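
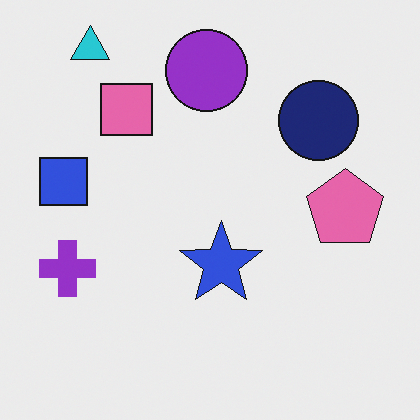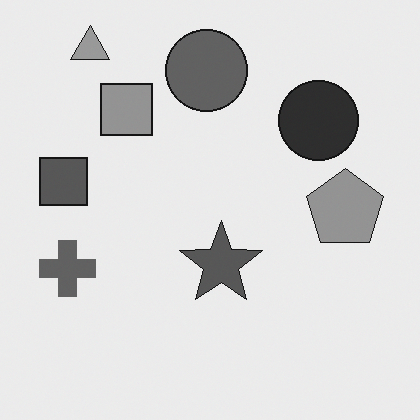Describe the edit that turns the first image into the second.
This is the original image converted to grayscale.

All color is removed — every shape is now a shade of grey.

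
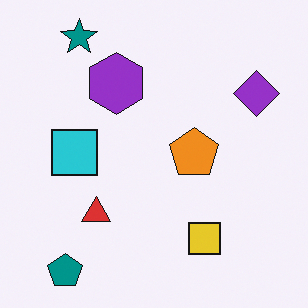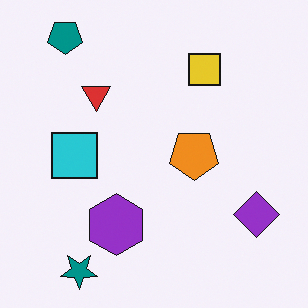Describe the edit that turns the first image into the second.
The transformation is: flipped vertically (top ↔ bottom).

The teal star is in the top-left of the first image and the bottom-left of the second — shapes on opposite sides of the horizontal midline have swapped in a mirror flip.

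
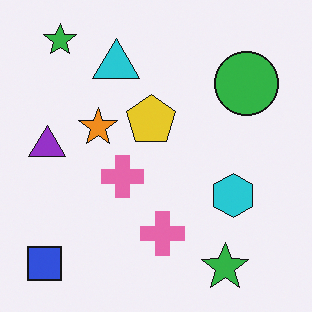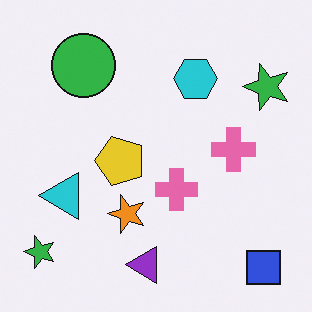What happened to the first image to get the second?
Rotated 90° counter-clockwise.

The blue square sits in the bottom-left of the first image and the bottom-right of the second — consistent with a whole-image 90° counter-clockwise rotation.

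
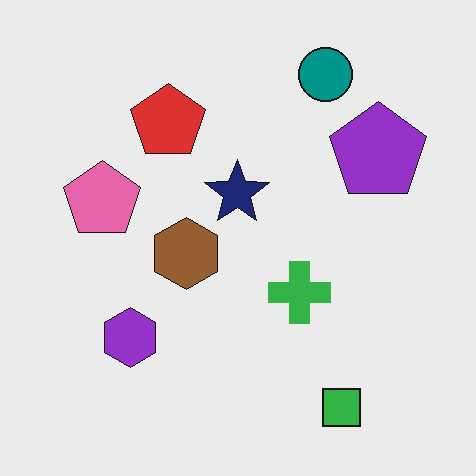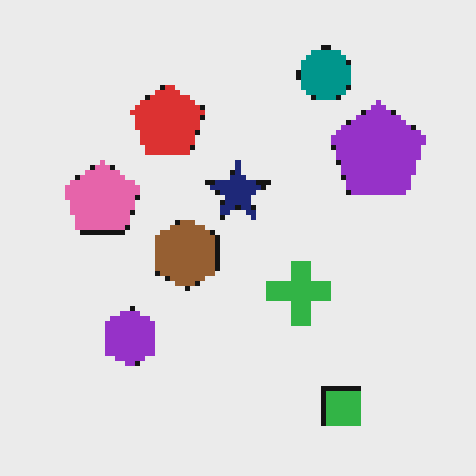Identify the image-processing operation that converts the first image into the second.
The second image is the first mildly pixelated.

Shapes are reduced to large square blocks; fine edges and outlines are lost — a downscale-then-upscale (mosaic) effect.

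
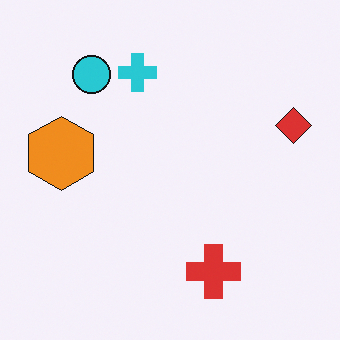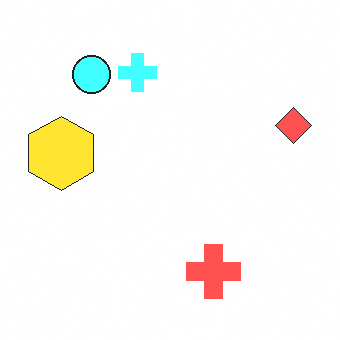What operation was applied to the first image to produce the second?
It was brightened a lot.

Every pixel — background and shapes alike — is uniformly brightened.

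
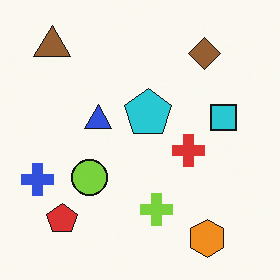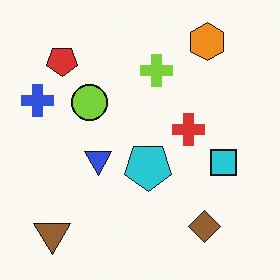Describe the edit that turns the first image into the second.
The transformation is: flipped vertically (top ↔ bottom).

The orange hexagon is in the bottom-right of the first image and the top-right of the second — shapes on opposite sides of the horizontal midline have swapped in a mirror flip.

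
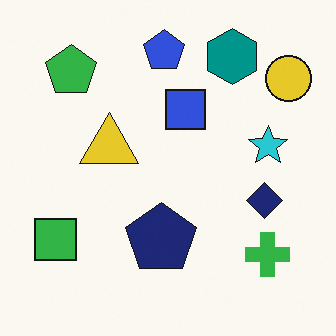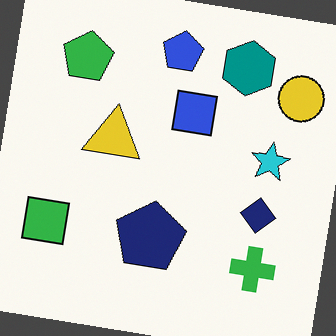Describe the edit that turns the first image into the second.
The transformation is: rotated clockwise by a few degrees.

Every shape is tilted by the same angle and the image corners show triangular fill wedges — a whole-image rotation by a non-right angle.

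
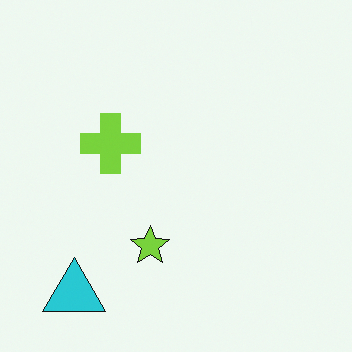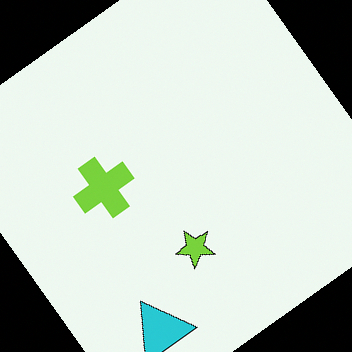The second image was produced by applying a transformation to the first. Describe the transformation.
The second image is the first rotated counter-clockwise by a large amount — several tens of degrees.

Every shape is tilted by the same angle and the image corners show triangular fill wedges — a whole-image rotation by a non-right angle.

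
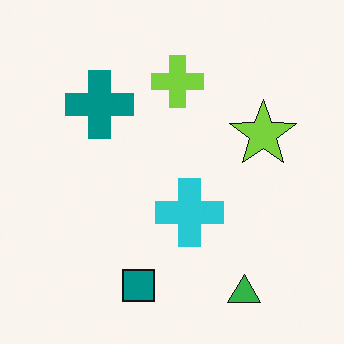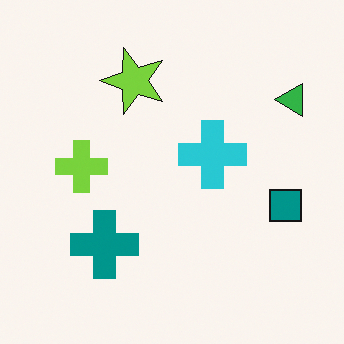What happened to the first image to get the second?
Rotated 90° counter-clockwise.

The green triangle sits in the bottom-right of the first image and the top-right of the second — consistent with a whole-image 90° counter-clockwise rotation.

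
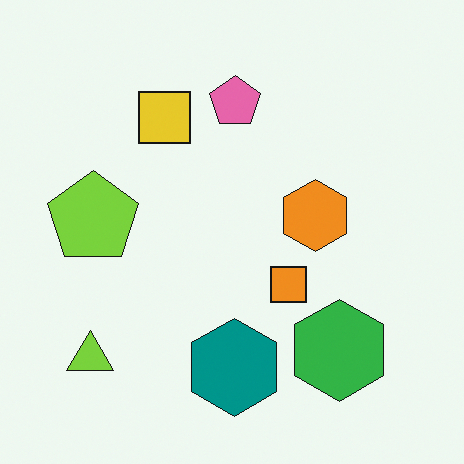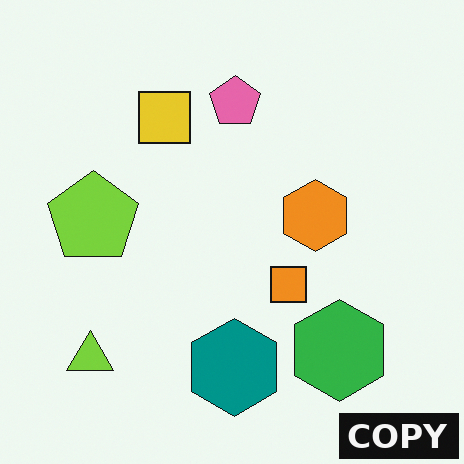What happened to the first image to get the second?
It was watermarked with the text "COPY" in the lower-right corner.

A dark label reading "COPY" appears in the lower-right corner.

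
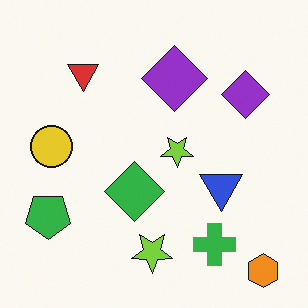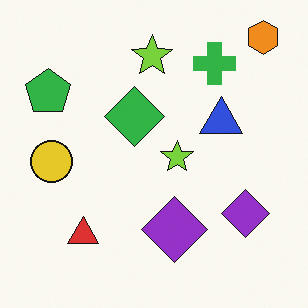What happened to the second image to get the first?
The transformation is: flipped vertically (top ↔ bottom).

The orange hexagon is in the top-right of the second image and the bottom-right of the first — shapes on opposite sides of the horizontal midline have swapped in a mirror flip.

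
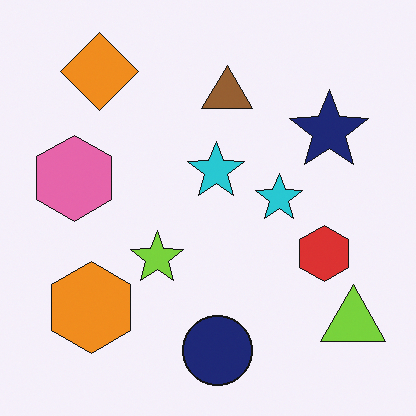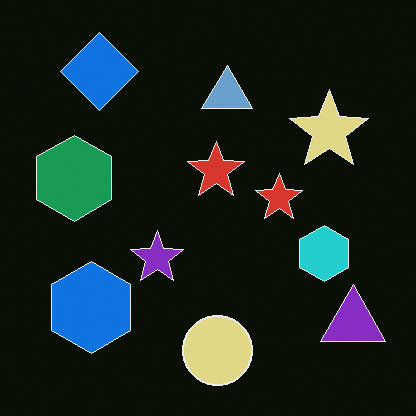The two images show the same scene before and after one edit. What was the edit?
This is the original image color-inverted (negative).

The light background has become dark and every shape's color is its complement — a photographic negative.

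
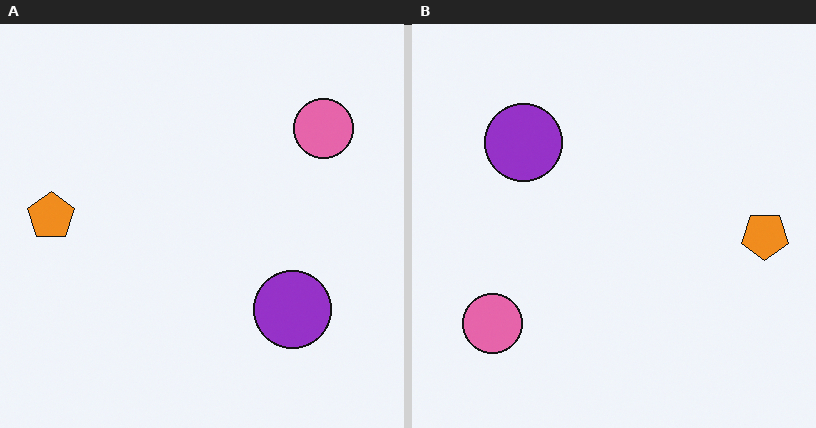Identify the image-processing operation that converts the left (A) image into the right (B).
This is the original image rotated 180°.

The pink circle sits in the top-right of the left (A) image and the bottom-left of the right (B) — consistent with a whole-image 180° rotation.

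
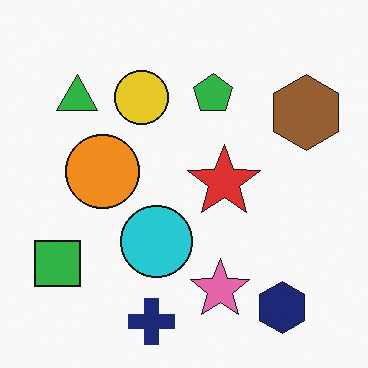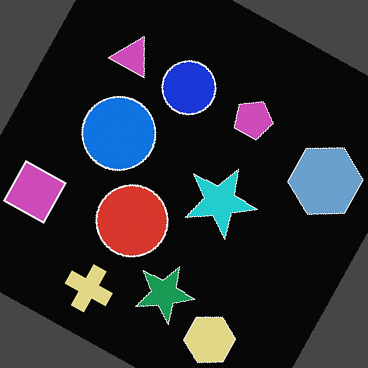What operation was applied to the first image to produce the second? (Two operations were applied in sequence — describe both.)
It was color-inverted (negative), then rotated clockwise by a clearly visible amount.

The light background has become dark and every shape's color is its complement — a photographic negative. Every shape is tilted by the same angle and the image corners show triangular fill wedges — a whole-image rotation by a non-right angle.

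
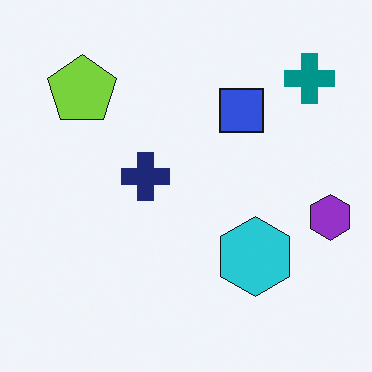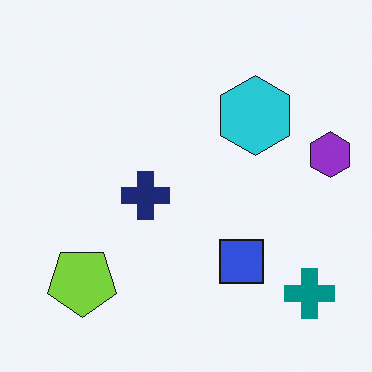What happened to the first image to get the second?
It was flipped vertically (top ↔ bottom).

The teal cross is in the top-right of the first image and the bottom-right of the second — shapes on opposite sides of the horizontal midline have swapped in a mirror flip.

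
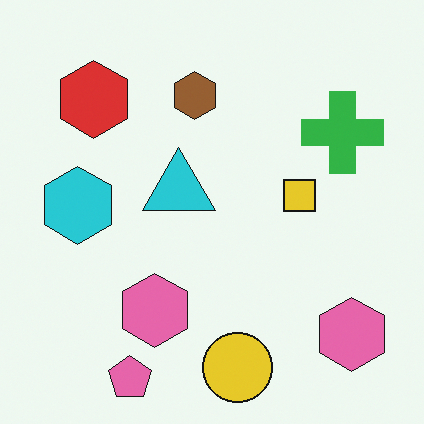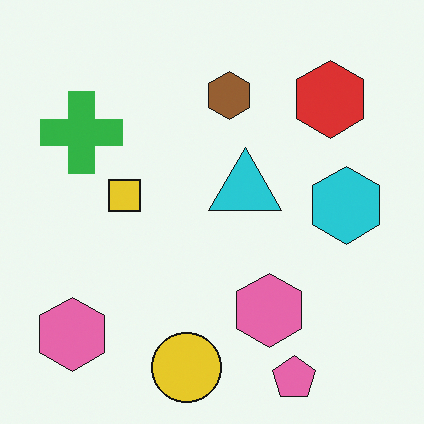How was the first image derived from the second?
Flipped horizontally (left ↔ right).

The cyan hexagon is in the right of the second image and the left of the first — shapes on opposite sides of the vertical midline have swapped in a mirror flip.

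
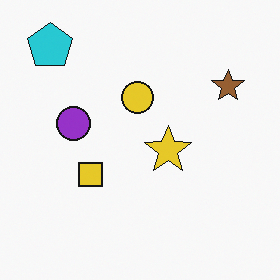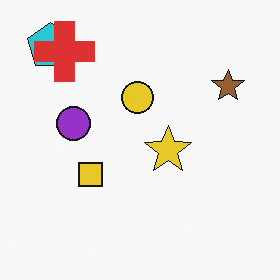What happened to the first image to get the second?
The second image is the first overlaid with an additional red cross.

A red cross appears in the second image that is absent from the first.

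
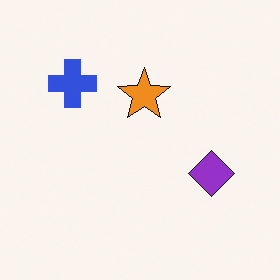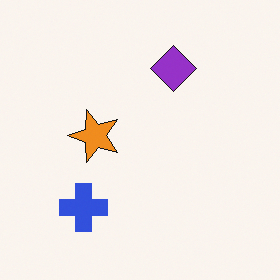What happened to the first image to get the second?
Rotated 90° counter-clockwise.

The blue cross sits in the top-left of the first image and the bottom-left of the second — consistent with a whole-image 90° counter-clockwise rotation.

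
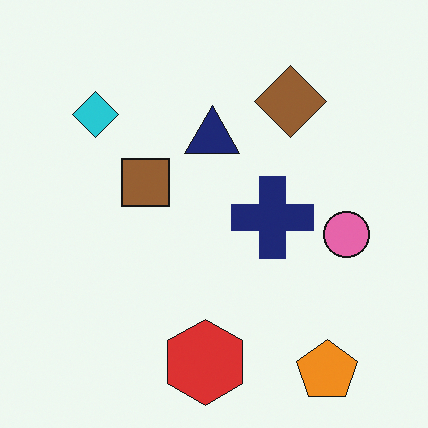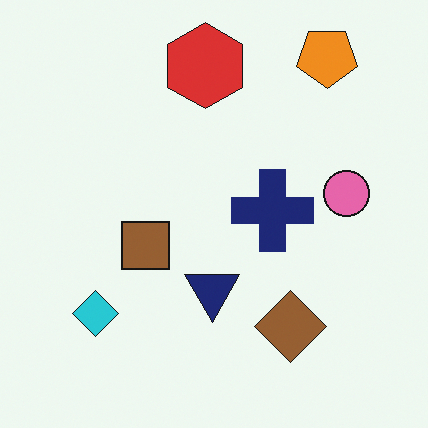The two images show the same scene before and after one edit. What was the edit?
The transformation is: flipped vertically (top ↔ bottom).

The orange pentagon is in the bottom-right of the first image and the top-right of the second — shapes on opposite sides of the horizontal midline have swapped in a mirror flip.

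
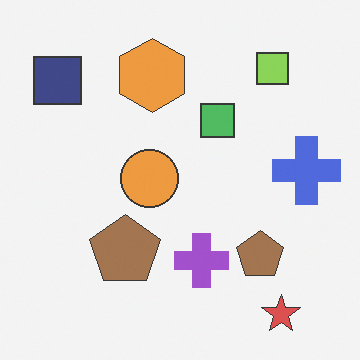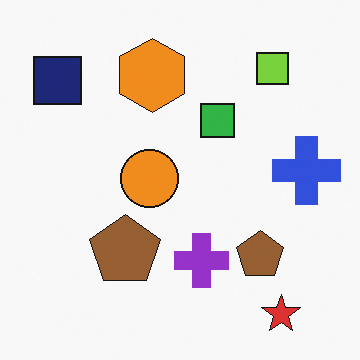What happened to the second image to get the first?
This is the original image given slightly reduced contrast.

Tones are pushed toward mid-grey across the whole image — a global contrast change.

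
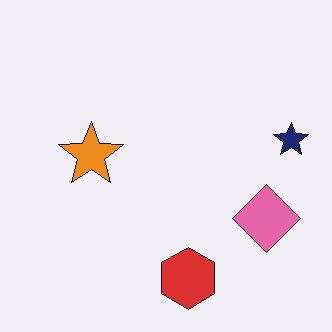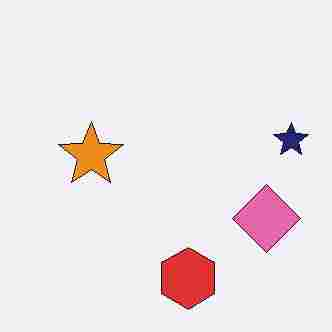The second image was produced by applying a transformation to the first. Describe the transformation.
The second image is the first heavily JPEG-compressed with obvious blocking artifacts.

Blocky 8×8 compression artifacts appear around shape edges and the flat background shows ringing — characteristic JPEG degradation.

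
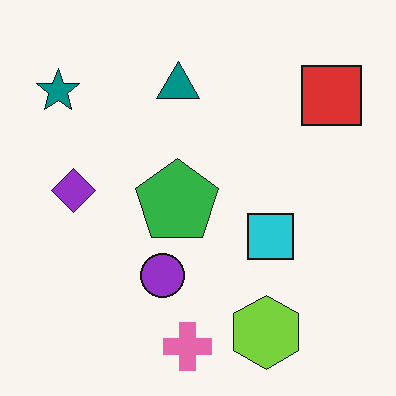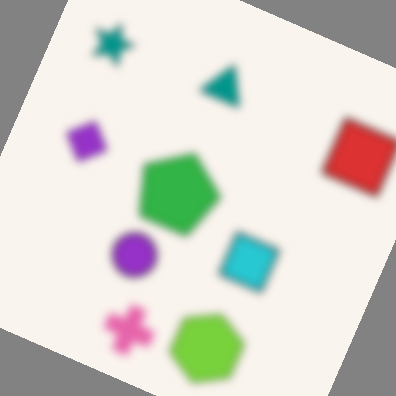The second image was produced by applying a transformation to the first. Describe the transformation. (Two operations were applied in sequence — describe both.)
The second image is the first noticeably gaussian-blurred, then rotated clockwise by a moderate amount.

Shape edges and outlines are uniformly softened across the whole image. Every shape is tilted by the same angle and the image corners show triangular fill wedges — a whole-image rotation by a non-right angle.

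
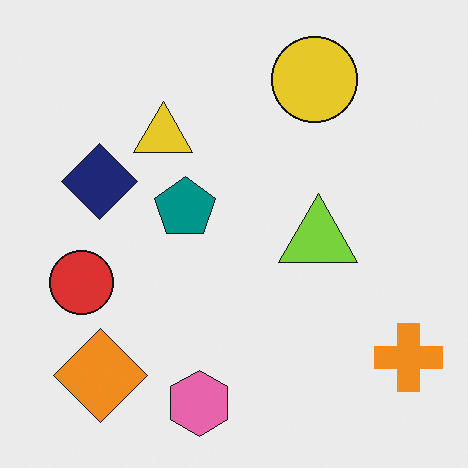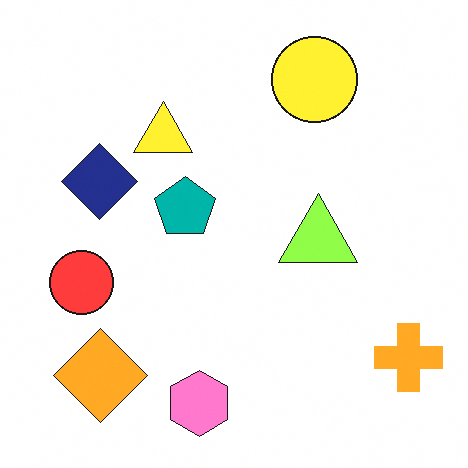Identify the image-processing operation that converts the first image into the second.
The second image is the first brightened a little.

Every pixel — background and shapes alike — is uniformly brightened.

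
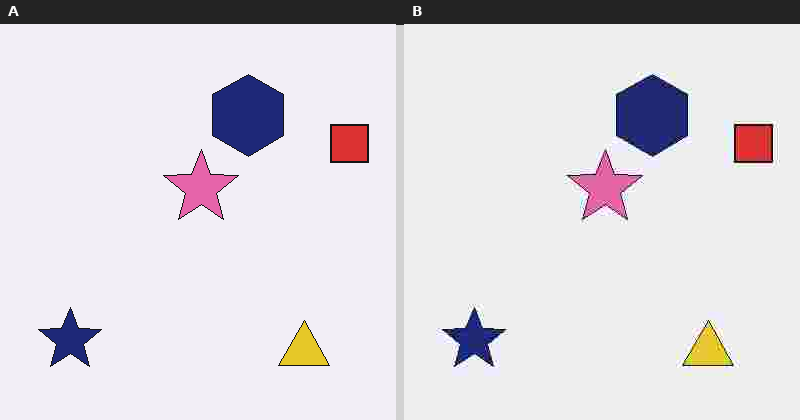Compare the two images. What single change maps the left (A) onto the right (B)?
Degraded with heavy JPEG compression.

Blocky 8×8 compression artifacts appear around shape edges and the flat background shows ringing — characteristic JPEG degradation.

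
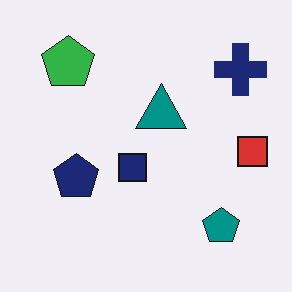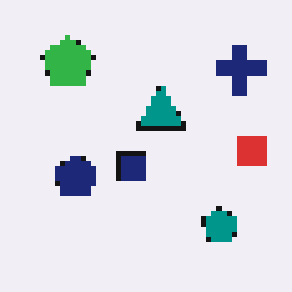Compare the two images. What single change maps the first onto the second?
This is the original image lightly pixelated (a mild mosaic effect).

Shapes are reduced to large square blocks; fine edges and outlines are lost — a downscale-then-upscale (mosaic) effect.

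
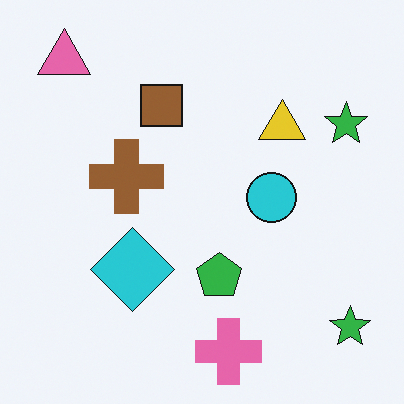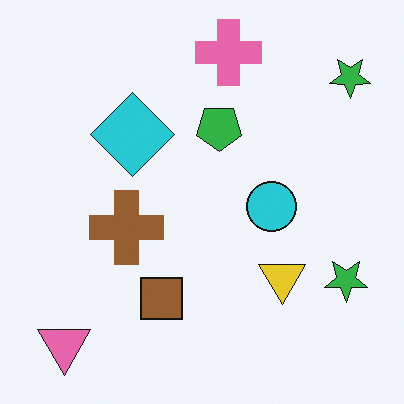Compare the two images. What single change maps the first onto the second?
The transformation is: flipped vertically (top ↔ bottom).

The pink cross is in the bottom of the first image and the top of the second — shapes on opposite sides of the horizontal midline have swapped in a mirror flip.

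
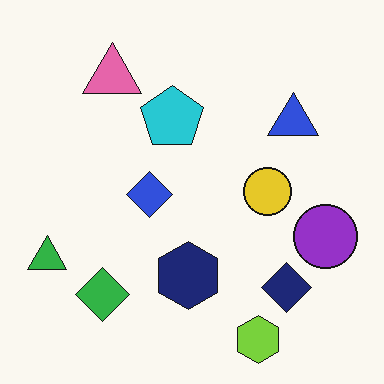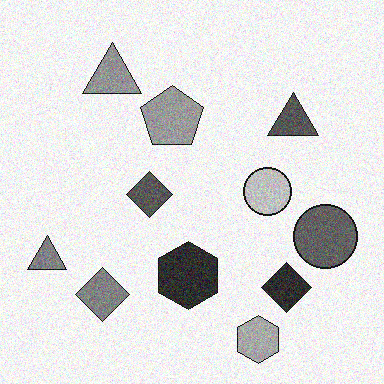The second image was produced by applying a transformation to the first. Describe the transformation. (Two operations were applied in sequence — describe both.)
The transformation is: converted to grayscale, then degraded with visible gaussian noise.

All color is removed — every shape is now a shade of grey. Random speckle covers the whole image, including the flat background.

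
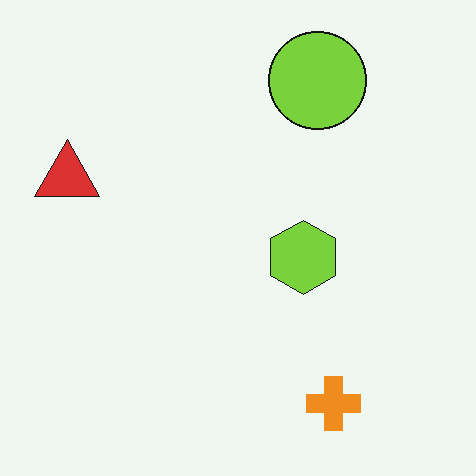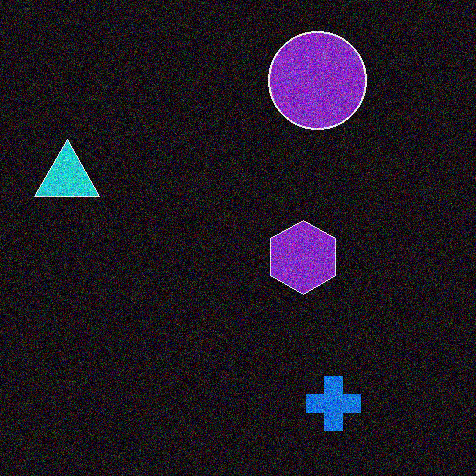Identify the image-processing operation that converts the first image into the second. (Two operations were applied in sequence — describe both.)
The transformation is: degraded with a thick layer of grain, then color-inverted (negative).

Random speckle covers the whole image, including the flat background. The light background has become dark and every shape's color is its complement — a photographic negative.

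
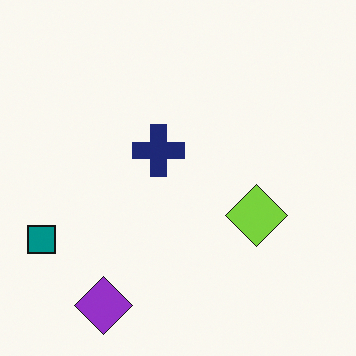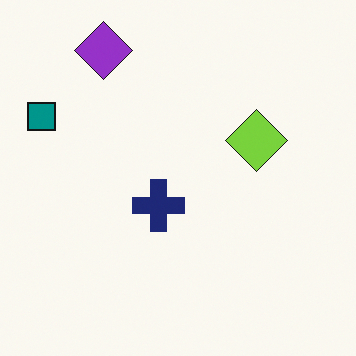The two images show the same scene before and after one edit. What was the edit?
Flipped vertically (top ↔ bottom).

The purple diamond is in the bottom-left of the first image and the top-left of the second — shapes on opposite sides of the horizontal midline have swapped in a mirror flip.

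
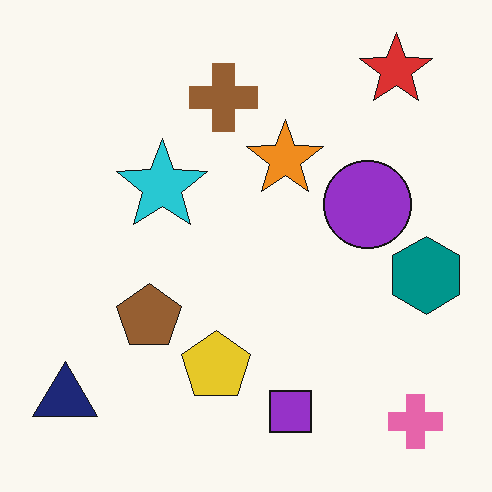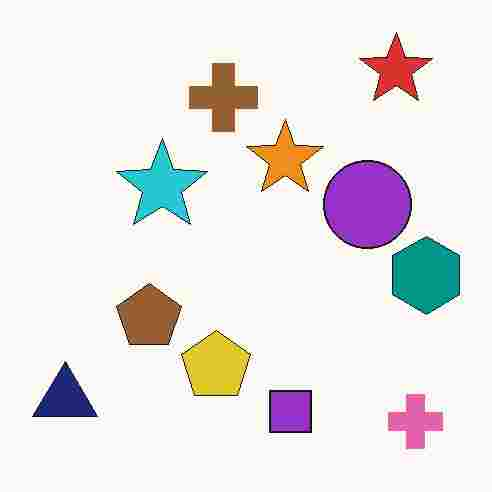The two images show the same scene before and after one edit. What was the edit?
The transformation is: heavily JPEG-compressed with obvious blocking artifacts.

Blocky 8×8 compression artifacts appear around shape edges and the flat background shows ringing — characteristic JPEG degradation.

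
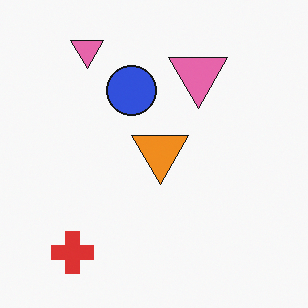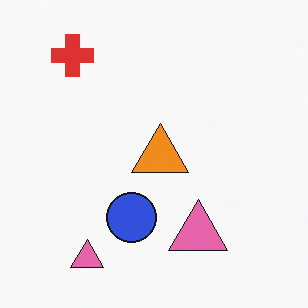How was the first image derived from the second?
The first image is the second flipped vertically (top ↔ bottom).

The red cross is in the top-left of the second image and the bottom-left of the first — shapes on opposite sides of the horizontal midline have swapped in a mirror flip.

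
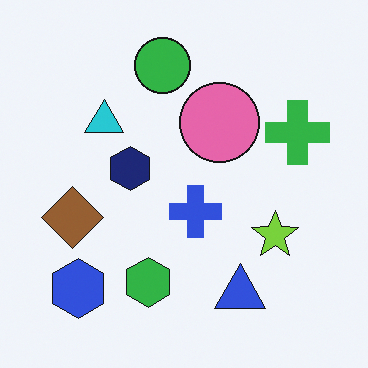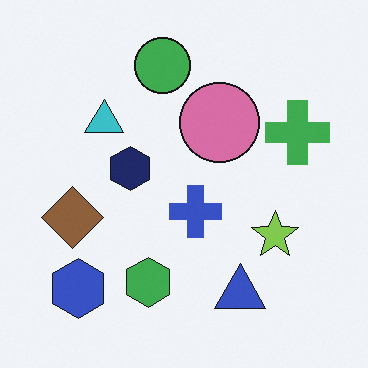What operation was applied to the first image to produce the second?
It was slightly desaturated.

All colors are more muted and greyish — a global saturation change.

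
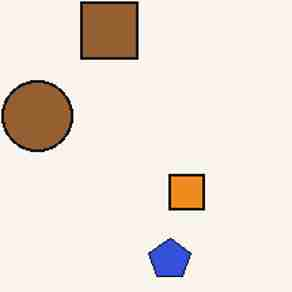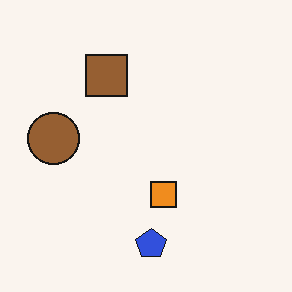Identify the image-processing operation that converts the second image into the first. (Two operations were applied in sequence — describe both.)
The first image is the second cropped slightly and scaled back up, then degraded with heavy JPEG compression.

The visible shapes are larger and the field of view is narrower; shapes near the original edges may be partly or wholly outside the frame — a crop-and-rescale. Blocky 8×8 compression artifacts appear around shape edges and the flat background shows ringing — characteristic JPEG degradation.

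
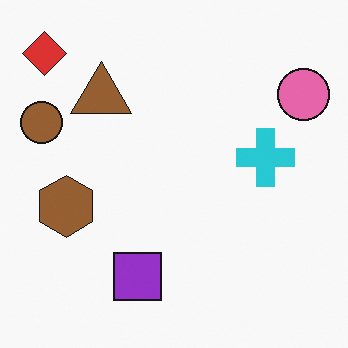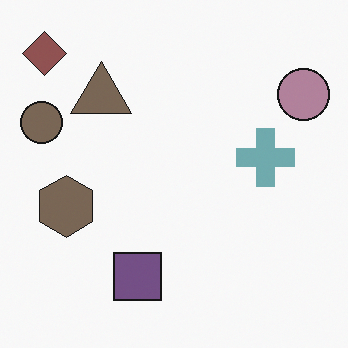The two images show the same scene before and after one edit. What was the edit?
The transformation is: heavily desaturated.

All colors are more muted and greyish — a global saturation change.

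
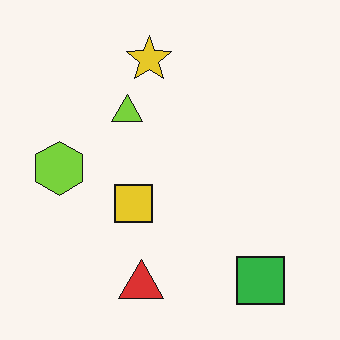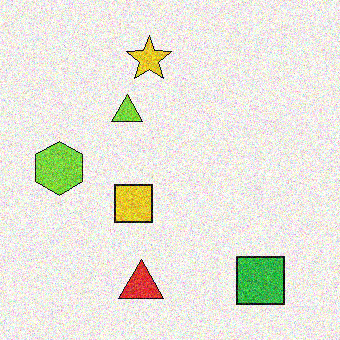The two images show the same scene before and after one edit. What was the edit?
It was degraded with a thick layer of grain.

Random speckle covers the whole image, including the flat background.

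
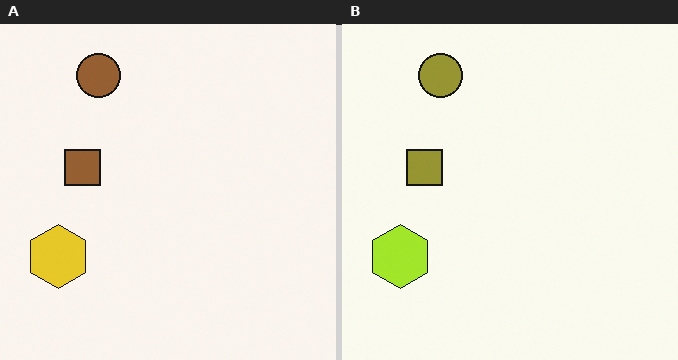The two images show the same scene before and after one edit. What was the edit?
This is the original image hue-shifted by a small amount.

Every shape's color has rotated by the same amount around the hue wheel — a uniform hue shift.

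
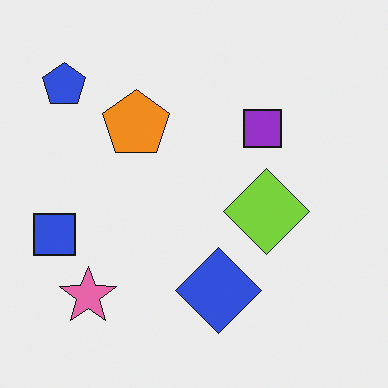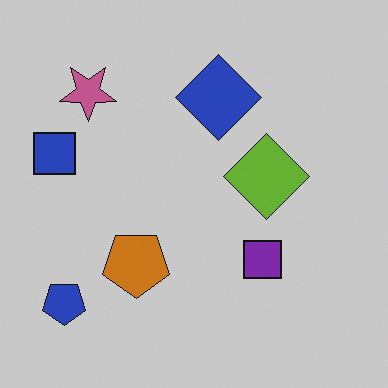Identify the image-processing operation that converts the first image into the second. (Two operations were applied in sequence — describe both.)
Slightly darkened, then flipped vertically (top ↔ bottom).

Every pixel — background and shapes alike — is uniformly darkened. The blue pentagon is in the top-left of the first image and the bottom-left of the second — shapes on opposite sides of the horizontal midline have swapped in a mirror flip.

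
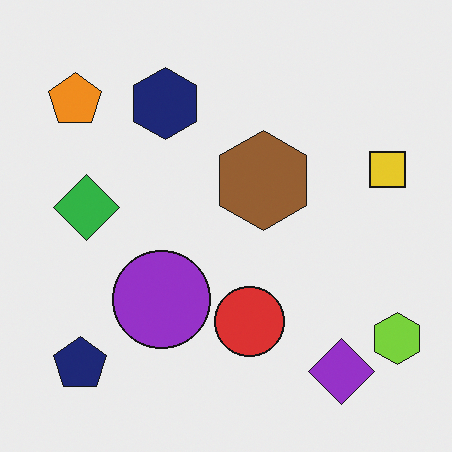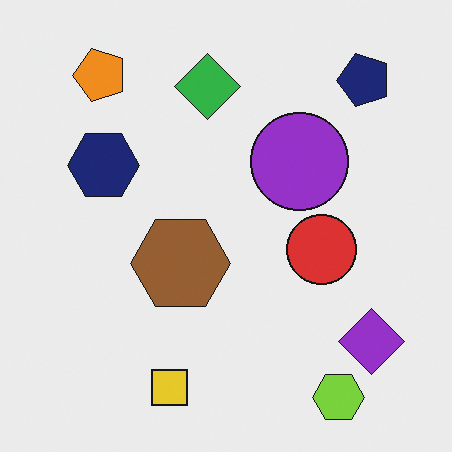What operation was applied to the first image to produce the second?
The image was transposed (reflected across the top-left ↔ bottom-right diagonal).

Shapes have swapped their row and column positions — what was in the top-right is now in the bottom-left — a diagonal reflection.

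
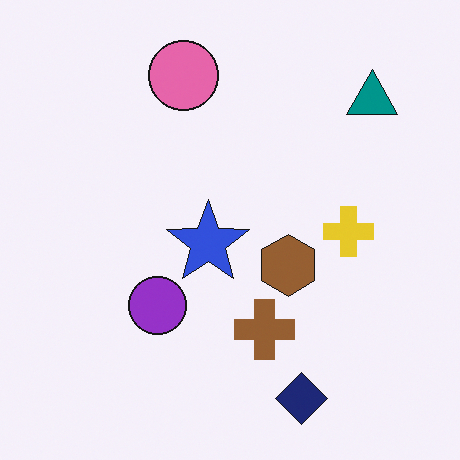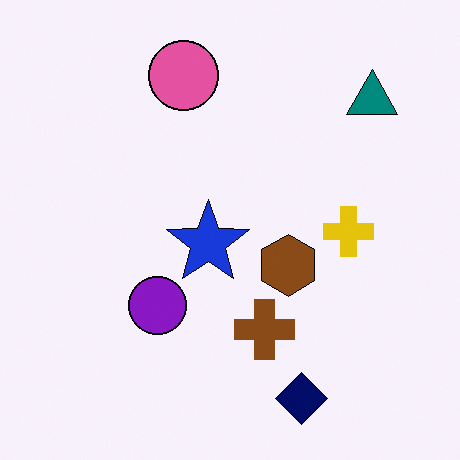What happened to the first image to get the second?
It was given slightly increased contrast.

Tones are pushed away from mid-grey across the whole image — a global contrast change.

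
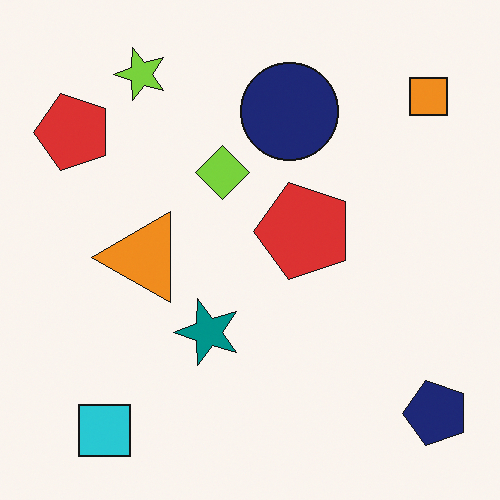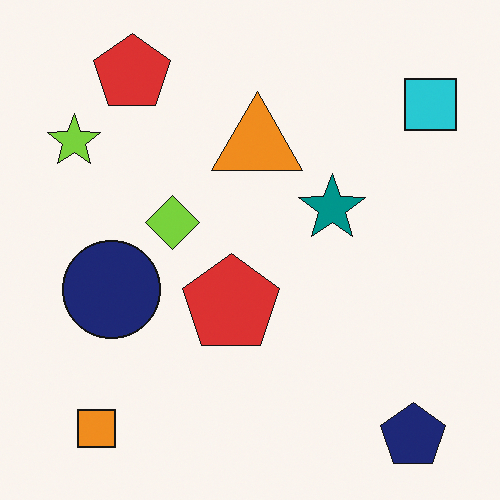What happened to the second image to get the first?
The image was transposed (reflected across the top-left ↔ bottom-right diagonal).

Shapes have swapped their row and column positions — what was in the top-right is now in the bottom-left — a diagonal reflection.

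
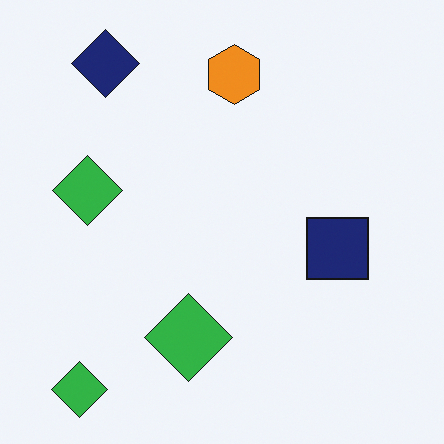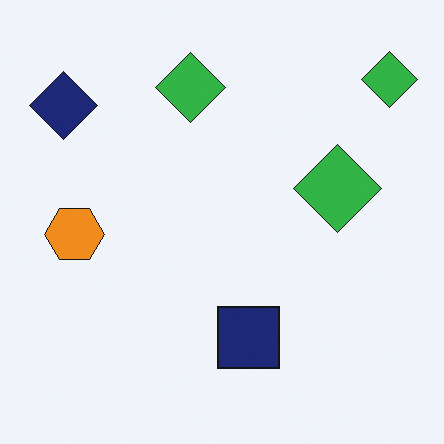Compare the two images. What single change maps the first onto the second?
Transposed (reflected across the top-left ↔ bottom-right diagonal).

Shapes have swapped their row and column positions — what was in the top-right is now in the bottom-left — a diagonal reflection.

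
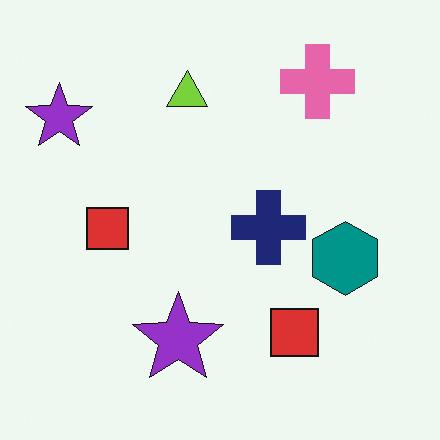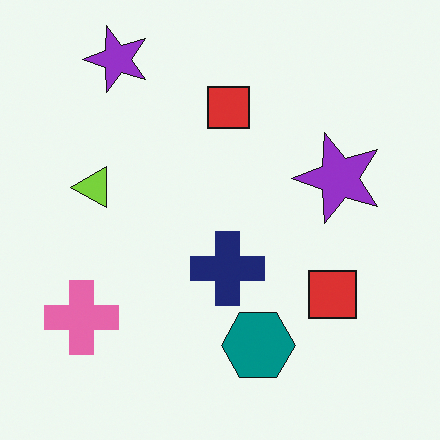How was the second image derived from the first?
It was transposed (reflected across the top-left ↔ bottom-right diagonal).

Shapes have swapped their row and column positions — what was in the top-right is now in the bottom-left — a diagonal reflection.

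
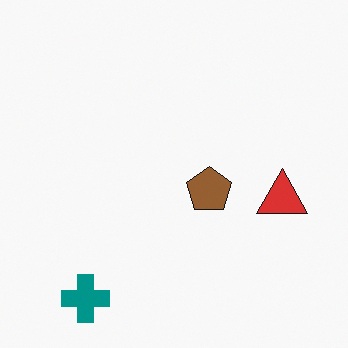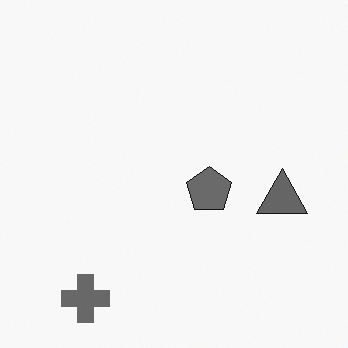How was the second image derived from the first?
This is the original image converted to grayscale.

All color is removed — every shape is now a shade of grey.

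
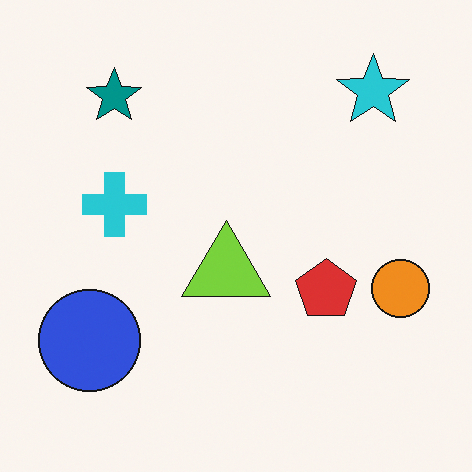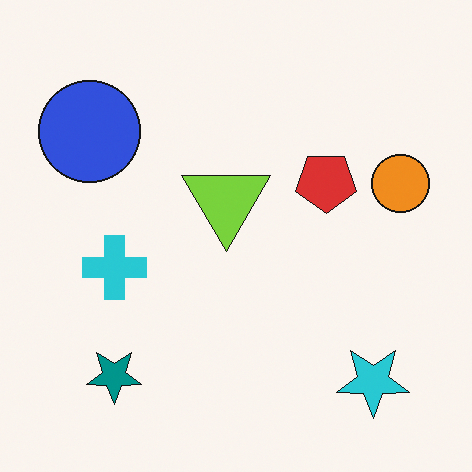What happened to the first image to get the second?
The transformation is: flipped vertically (top ↔ bottom).

The cyan star is in the top-right of the first image and the bottom-right of the second — shapes on opposite sides of the horizontal midline have swapped in a mirror flip.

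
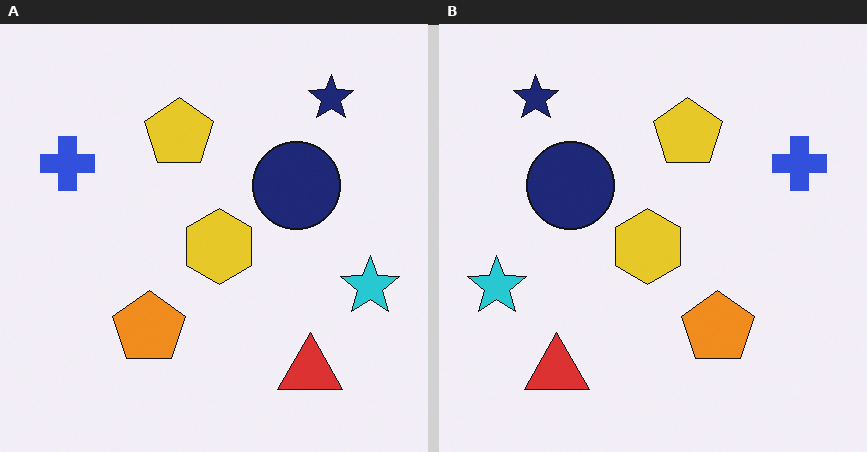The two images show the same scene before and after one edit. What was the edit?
The transformation is: flipped horizontally (left ↔ right).

The cyan star is in the right of the left (A) image and the left of the right (B) — shapes on opposite sides of the vertical midline have swapped in a mirror flip.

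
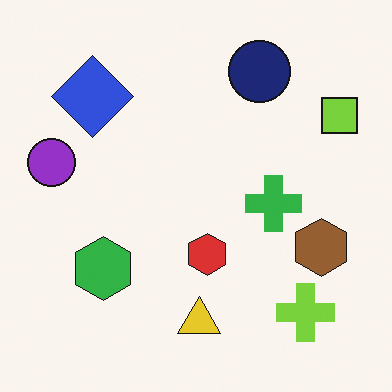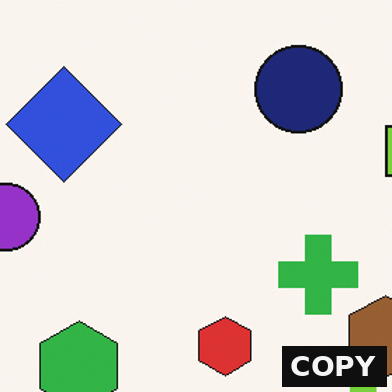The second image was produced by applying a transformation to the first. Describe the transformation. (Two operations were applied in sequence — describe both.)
The second image is the first cropped to a modestly smaller region and rescaled, then watermarked with the text "COPY" in the lower-right corner.

The visible shapes are larger and the field of view is narrower; shapes near the original edges may be partly or wholly outside the frame — a crop-and-rescale. A dark label reading "COPY" appears in the lower-right corner.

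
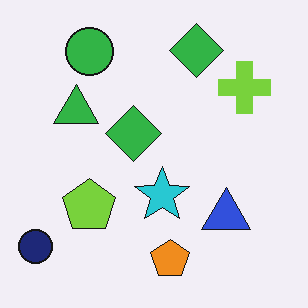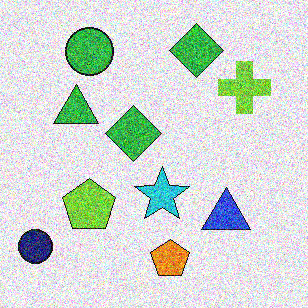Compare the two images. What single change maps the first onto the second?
The image was degraded with strong gaussian noise.

Random speckle covers the whole image, including the flat background.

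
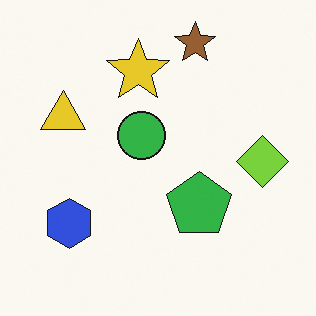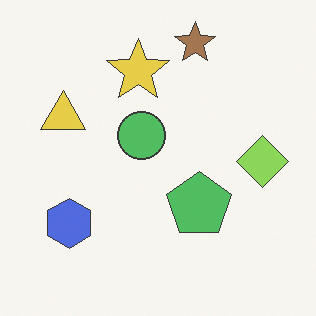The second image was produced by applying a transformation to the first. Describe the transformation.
It was given slightly reduced contrast.

Tones are pushed toward mid-grey across the whole image — a global contrast change.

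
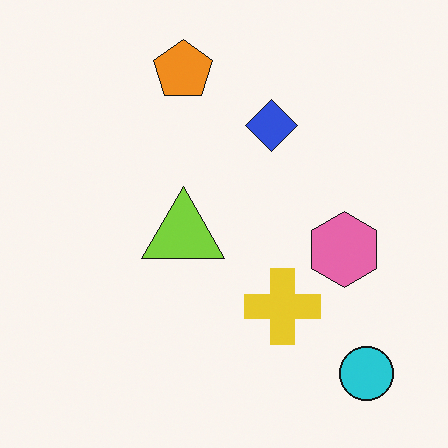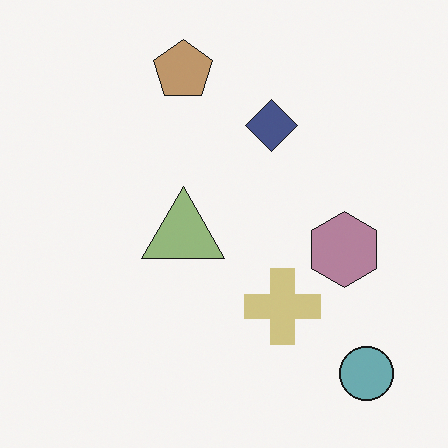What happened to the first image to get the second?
The image was heavily desaturated.

All colors are more muted and greyish — a global saturation change.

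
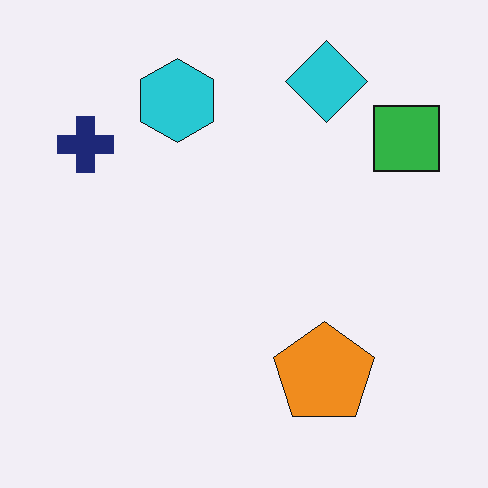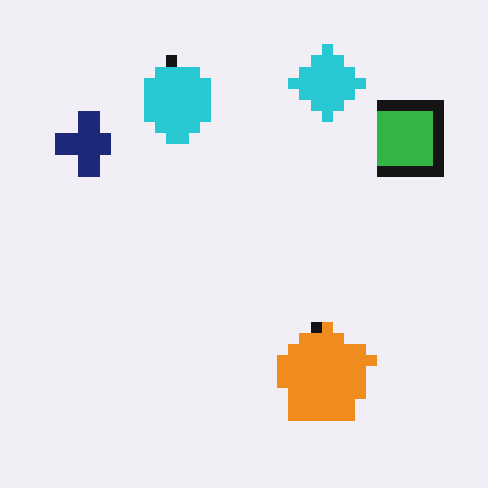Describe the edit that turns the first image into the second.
The second image is the first heavily pixelated into large blocks.

Shapes are reduced to large square blocks; fine edges and outlines are lost — a downscale-then-upscale (mosaic) effect.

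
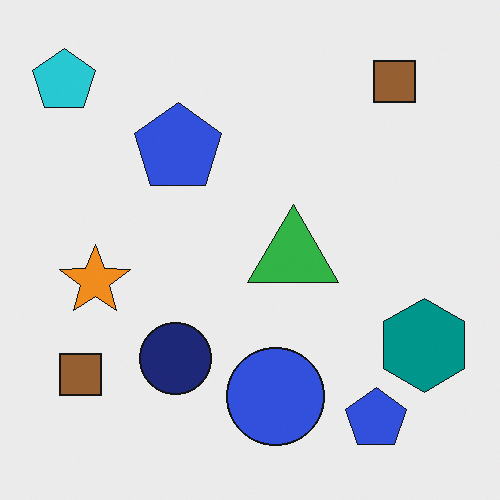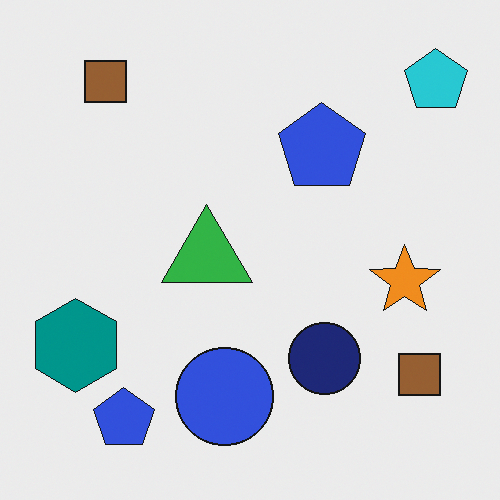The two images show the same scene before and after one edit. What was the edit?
This is the original image flipped horizontally (left ↔ right).

The cyan pentagon is in the top-left of the first image and the top-right of the second — shapes on opposite sides of the vertical midline have swapped in a mirror flip.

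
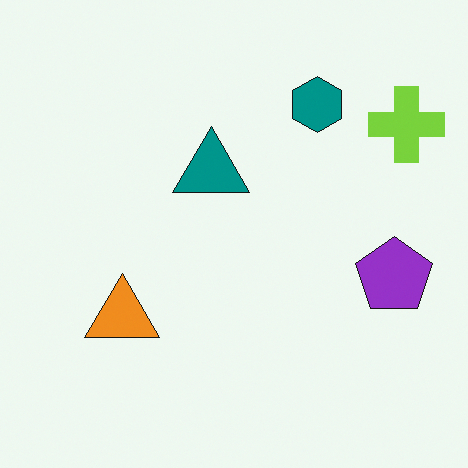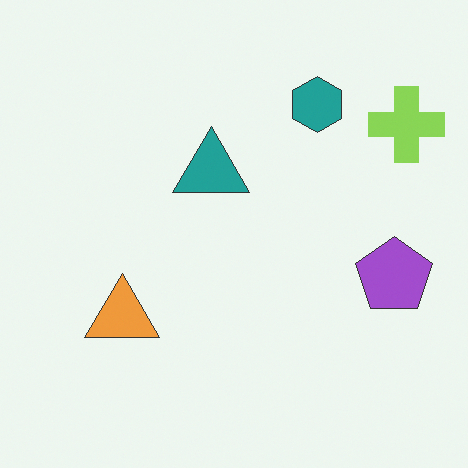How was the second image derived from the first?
Given slightly reduced contrast.

Tones are pushed toward mid-grey across the whole image — a global contrast change.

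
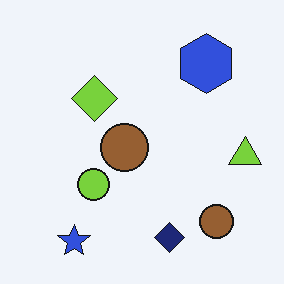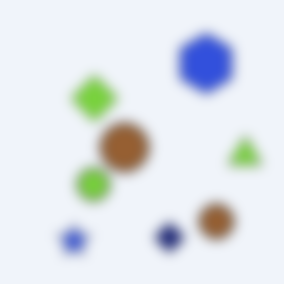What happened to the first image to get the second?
Strongly gaussian-blurred.

Shape edges and outlines are uniformly softened across the whole image.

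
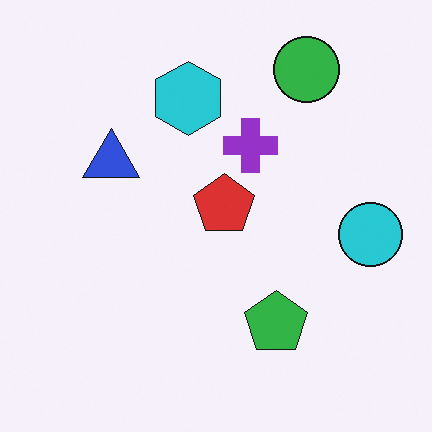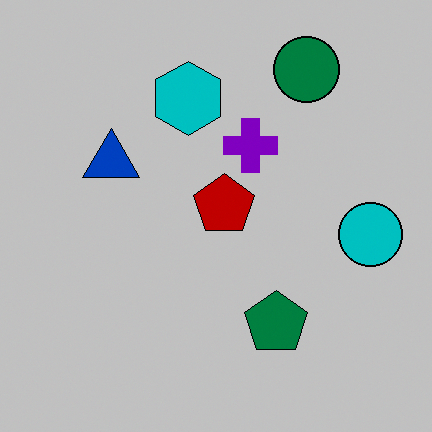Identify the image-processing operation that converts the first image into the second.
The image was aggressively posterized.

Each flat color has snapped to a coarser quantized level — most visibly, the near-white background has dropped to a flat grey.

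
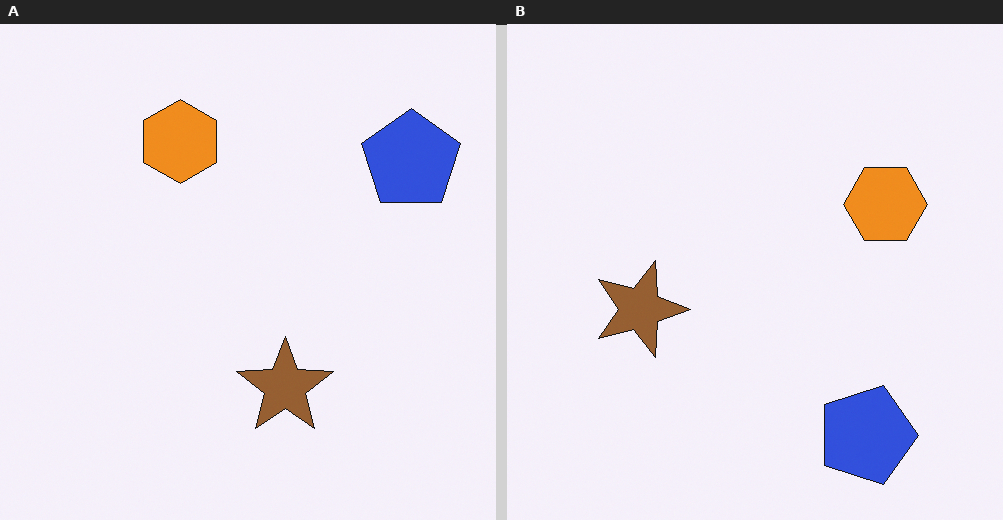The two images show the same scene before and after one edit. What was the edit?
The image was rotated 90° clockwise.

The blue pentagon sits in the top-right of the left (A) image and the bottom-right of the right (B) — consistent with a whole-image 90° clockwise rotation.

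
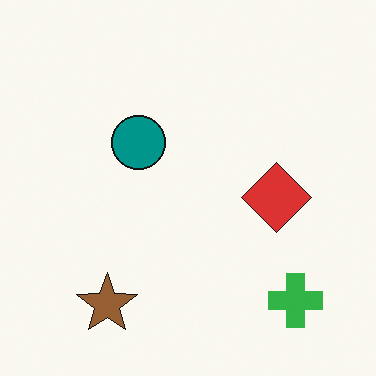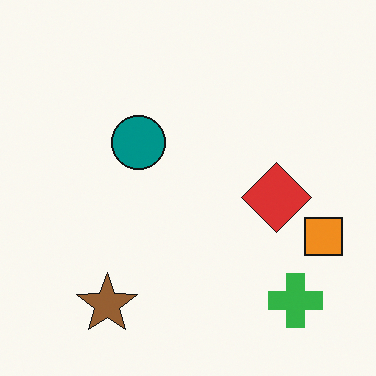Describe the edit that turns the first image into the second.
The second image is the first overlaid with an additional orange square.

An orange square appears in the second image that is absent from the first.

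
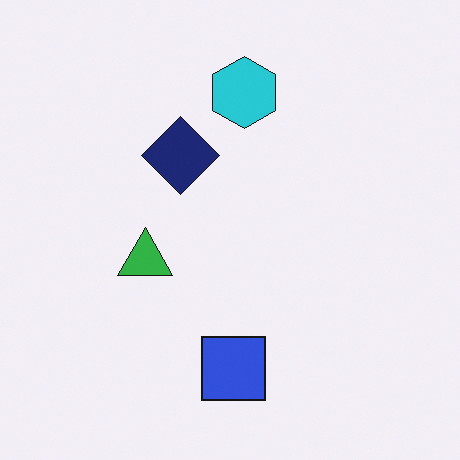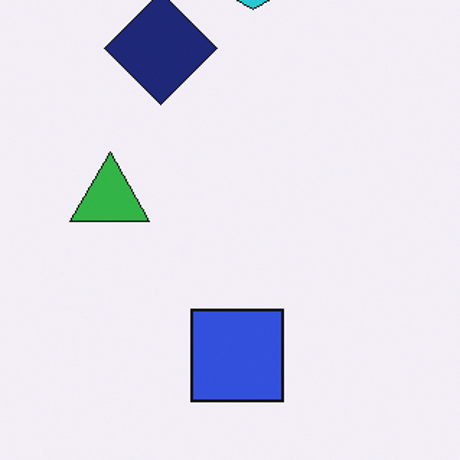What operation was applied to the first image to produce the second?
The transformation is: cropped slightly and scaled back up.

The visible shapes are larger and the field of view is narrower; shapes near the original edges may be partly or wholly outside the frame — a crop-and-rescale.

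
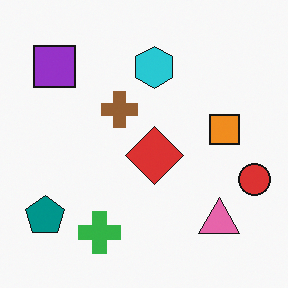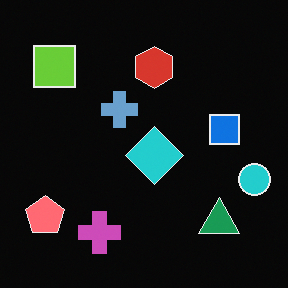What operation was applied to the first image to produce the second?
Color-inverted (negative).

The light background has become dark and every shape's color is its complement — a photographic negative.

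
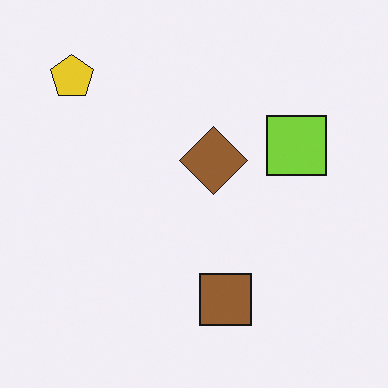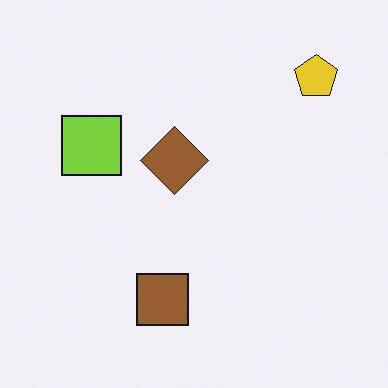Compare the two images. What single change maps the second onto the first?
It was flipped horizontally (left ↔ right).

The yellow pentagon is in the top-right of the second image and the top-left of the first — shapes on opposite sides of the vertical midline have swapped in a mirror flip.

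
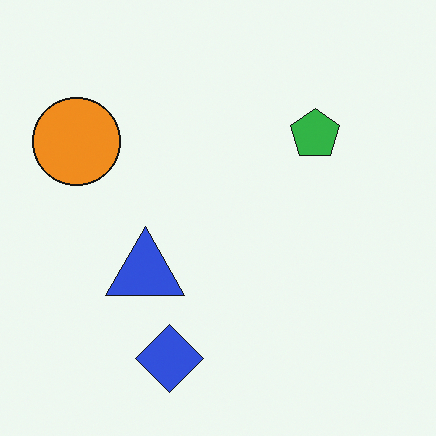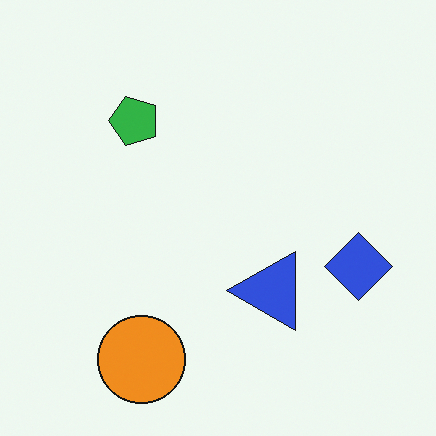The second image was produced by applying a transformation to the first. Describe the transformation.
The transformation is: rotated 90° counter-clockwise.

The orange circle sits in the top-left of the first image and the bottom-left of the second — consistent with a whole-image 90° counter-clockwise rotation.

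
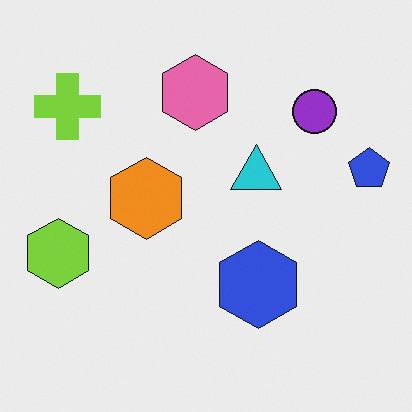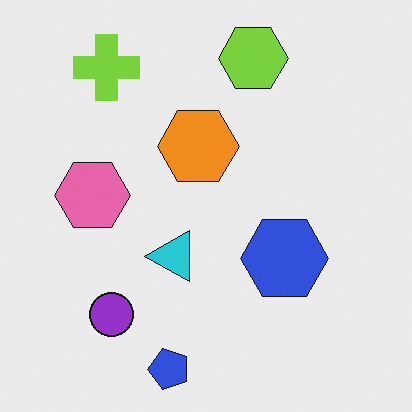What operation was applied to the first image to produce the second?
Transposed (reflected across the top-left ↔ bottom-right diagonal).

Shapes have swapped their row and column positions — what was in the top-right is now in the bottom-left — a diagonal reflection.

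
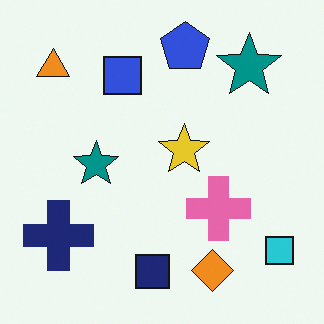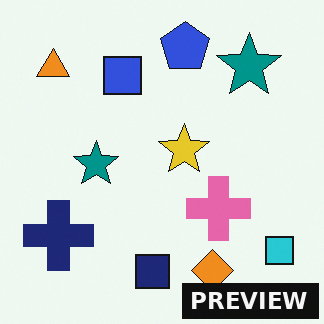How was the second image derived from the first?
This is the original image watermarked with the text "PREVIEW" in the lower-right corner.

A dark label reading "PREVIEW" appears in the lower-right corner.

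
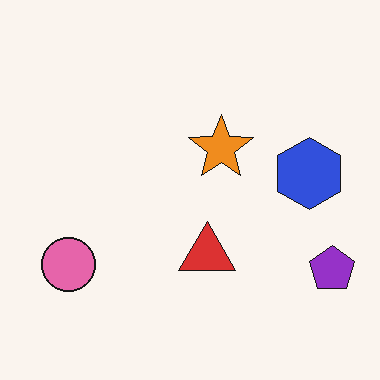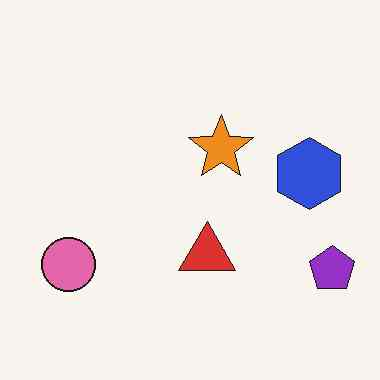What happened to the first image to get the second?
This is the original image given moderate JPEG compression.

Blocky 8×8 compression artifacts appear around shape edges and the flat background shows ringing — characteristic JPEG degradation.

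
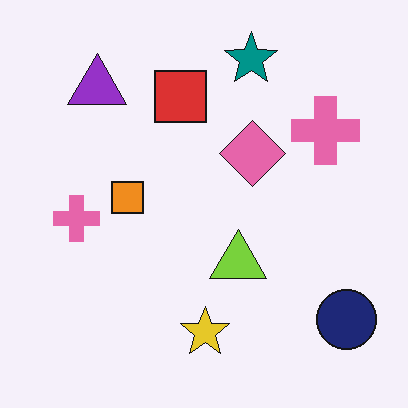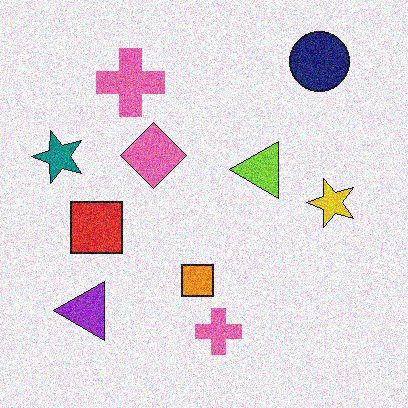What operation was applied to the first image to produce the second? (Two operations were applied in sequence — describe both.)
The second image is the first rotated 90° counter-clockwise, then degraded with visible gaussian noise.

The navy circle sits in the bottom-right of the first image and the top-right of the second — consistent with a whole-image 90° counter-clockwise rotation. Random speckle covers the whole image, including the flat background.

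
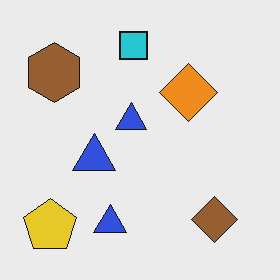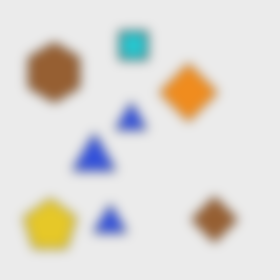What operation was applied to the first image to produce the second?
This is the original image strongly gaussian-blurred.

Shape edges and outlines are uniformly softened across the whole image.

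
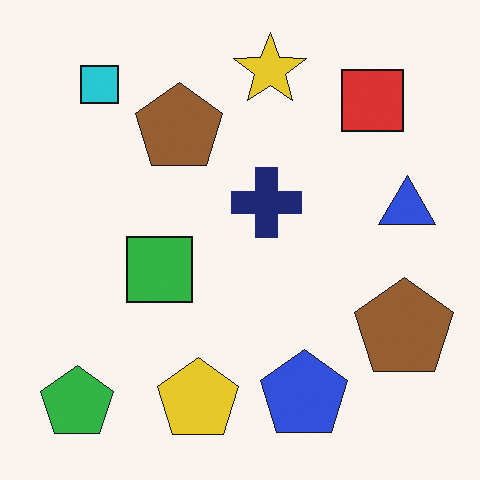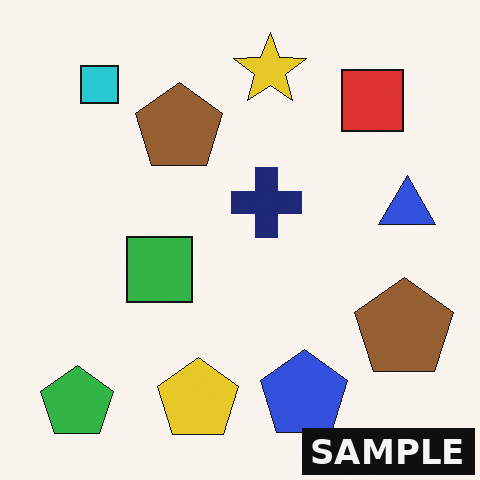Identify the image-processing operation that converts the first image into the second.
It was watermarked with the text "SAMPLE" in the lower-right corner.

A dark label reading "SAMPLE" appears in the lower-right corner.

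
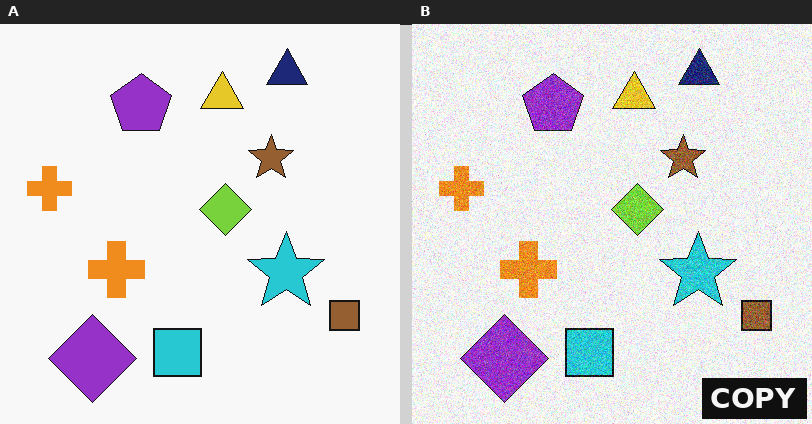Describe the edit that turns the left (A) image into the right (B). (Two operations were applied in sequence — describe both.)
The right (B) image is the left (A) degraded with visible gaussian noise, then watermarked with the text "COPY" in the lower-right corner.

Random speckle covers the whole image, including the flat background. A dark label reading "COPY" appears in the lower-right corner.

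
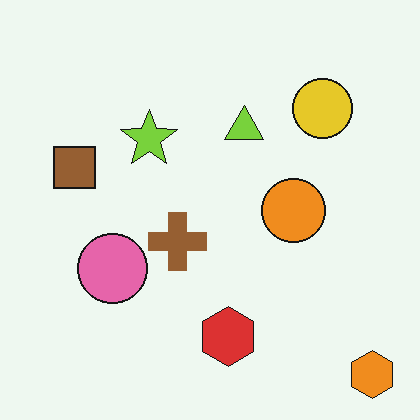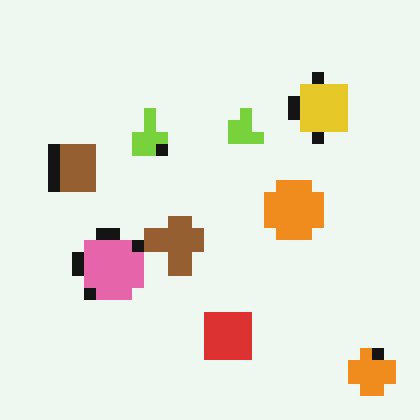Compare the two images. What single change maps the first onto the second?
The image was coarsely pixelated.

Shapes are reduced to large square blocks; fine edges and outlines are lost — a downscale-then-upscale (mosaic) effect.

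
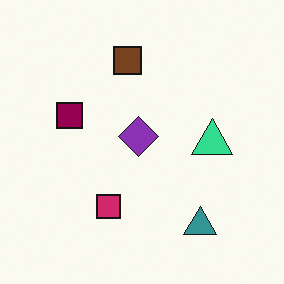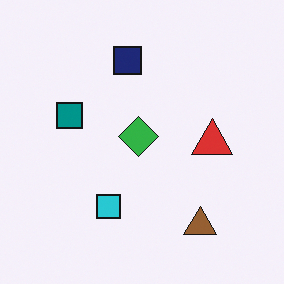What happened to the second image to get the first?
This is the original image hue-shifted noticeably.

Every shape's color has rotated by the same amount around the hue wheel — a uniform hue shift.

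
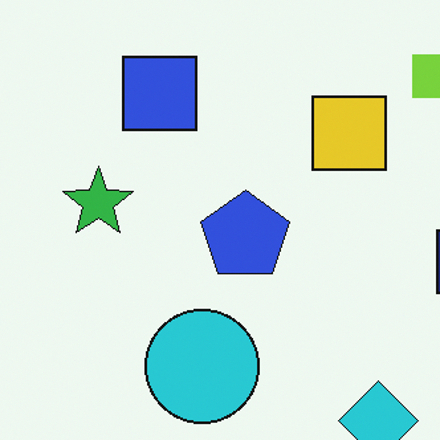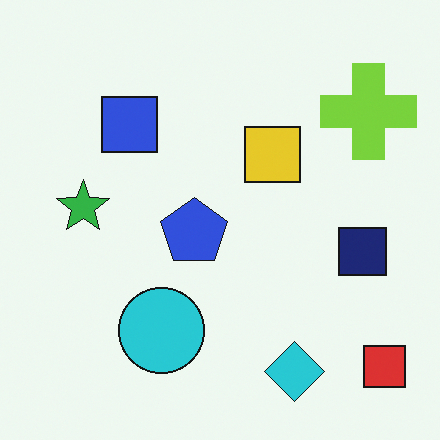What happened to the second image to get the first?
The image was cropped to a modestly smaller region and rescaled.

The visible shapes are larger and the field of view is narrower; shapes near the original edges may be partly or wholly outside the frame — a crop-and-rescale.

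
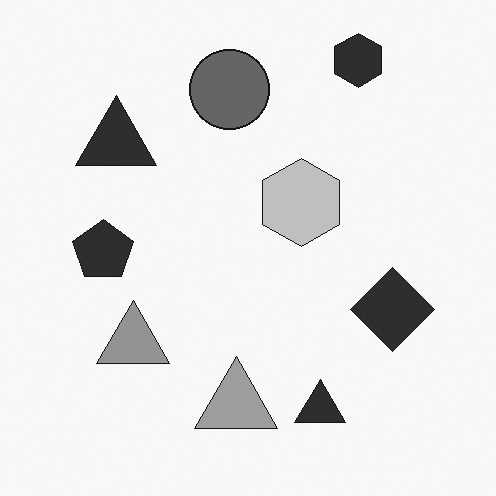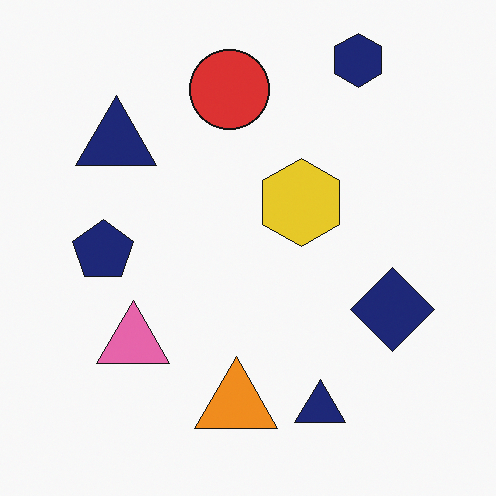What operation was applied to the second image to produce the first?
Converted to grayscale.

All color is removed — every shape is now a shade of grey.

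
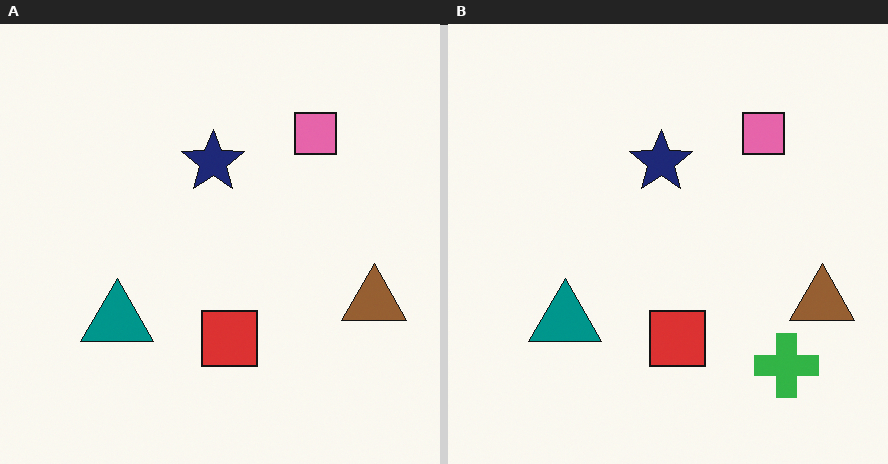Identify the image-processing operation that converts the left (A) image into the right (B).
Overlaid with an additional green cross.

A green cross appears in the right (B) image that is absent from the left (A).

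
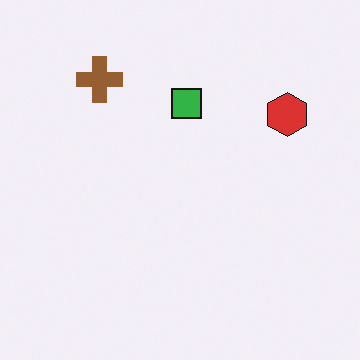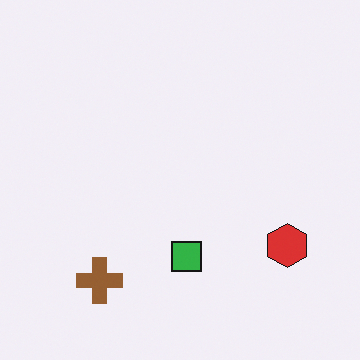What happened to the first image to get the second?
It was flipped vertically (top ↔ bottom).

The brown cross is in the top-left of the first image and the bottom-left of the second — shapes on opposite sides of the horizontal midline have swapped in a mirror flip.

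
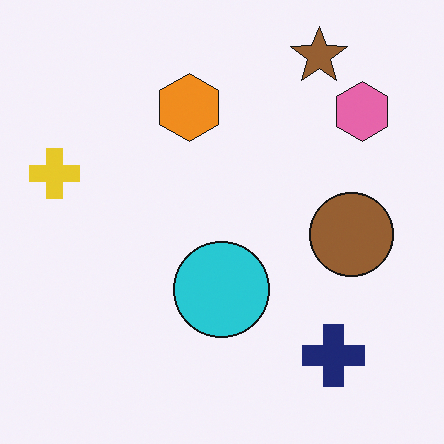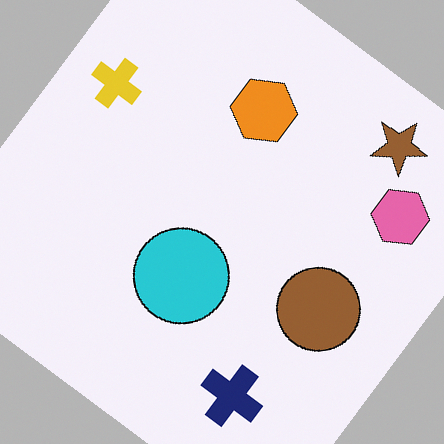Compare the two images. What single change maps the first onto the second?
The second image is the first rotated clockwise by a large amount — several tens of degrees.

Every shape is tilted by the same angle and the image corners show triangular fill wedges — a whole-image rotation by a non-right angle.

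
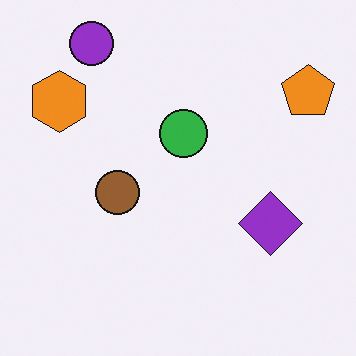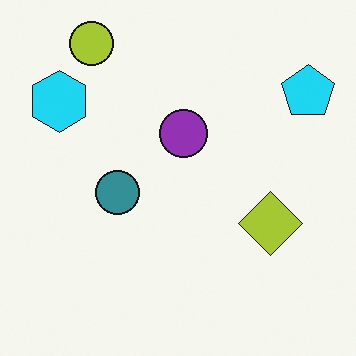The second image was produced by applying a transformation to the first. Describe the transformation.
The transformation is: hue-shifted by a large amount.

Every shape's color has rotated by the same amount around the hue wheel — a uniform hue shift.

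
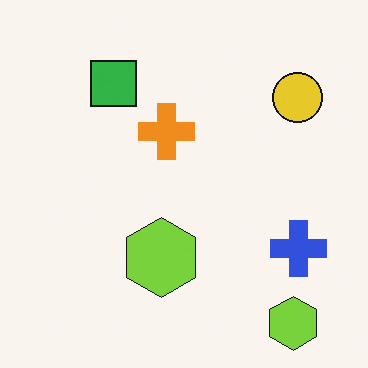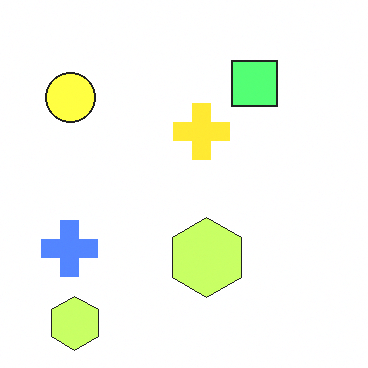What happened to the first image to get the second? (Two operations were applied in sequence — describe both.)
Flipped horizontally (left ↔ right), then brightened a lot.

The blue cross is in the bottom-right of the first image and the bottom-left of the second — shapes on opposite sides of the vertical midline have swapped in a mirror flip. Every pixel — background and shapes alike — is uniformly brightened.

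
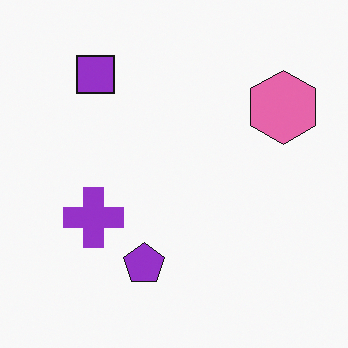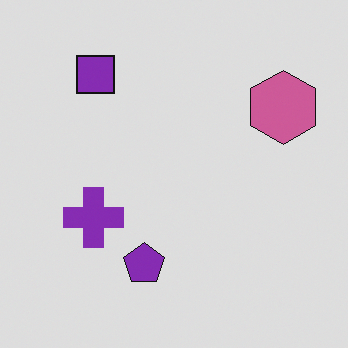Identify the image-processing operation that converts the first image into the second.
The transformation is: darkened a little.

Every pixel — background and shapes alike — is uniformly darkened.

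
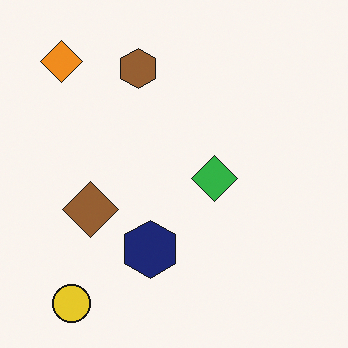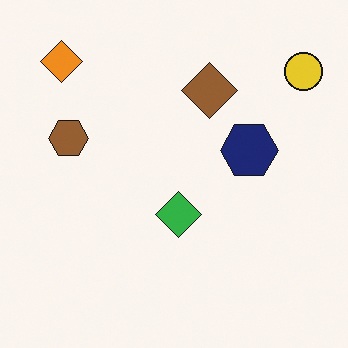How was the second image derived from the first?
The image was transposed (reflected across the top-left ↔ bottom-right diagonal).

Shapes have swapped their row and column positions — what was in the top-right is now in the bottom-left — a diagonal reflection.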